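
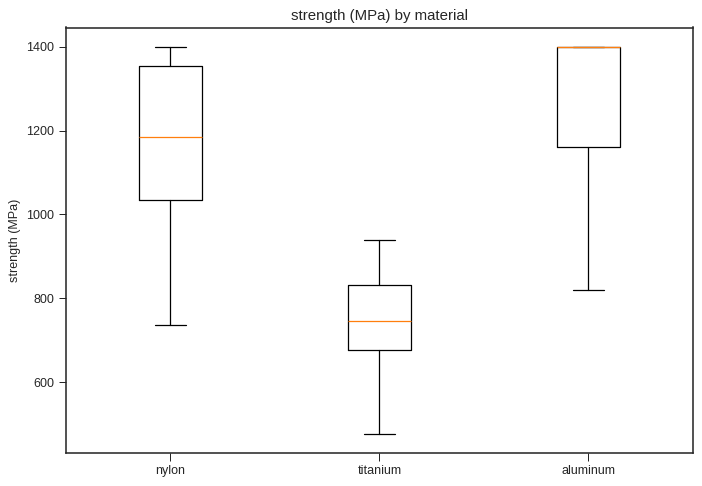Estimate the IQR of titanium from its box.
Q3 ≈ 850, Q1 ≈ 700; IQR ≈ 150.

≈ 150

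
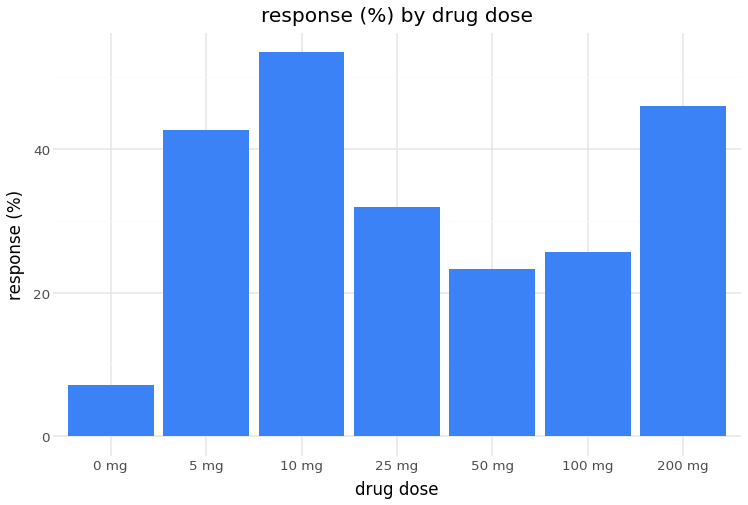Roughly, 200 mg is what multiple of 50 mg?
200 mg ≈ 45, 50 mg ≈ 25; 45/25 ≈ 1.8.

≈ 1.8×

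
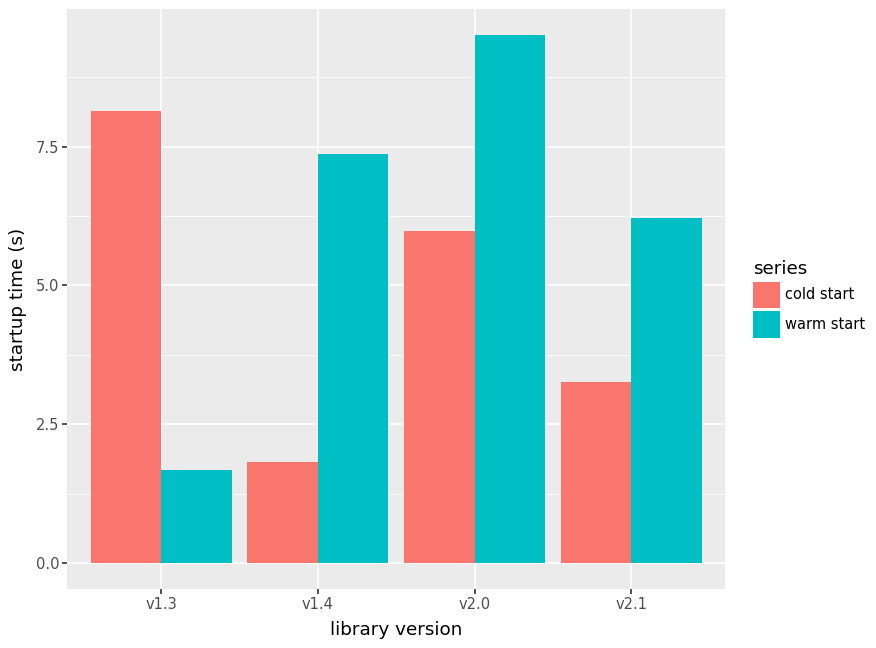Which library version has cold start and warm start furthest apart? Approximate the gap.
v1.3: cold start ≈ 8, warm start ≈ 2 → gap ≈ 6. Next-largest (v1.4) is only ≈ 5.

v1.3, ≈ 6 s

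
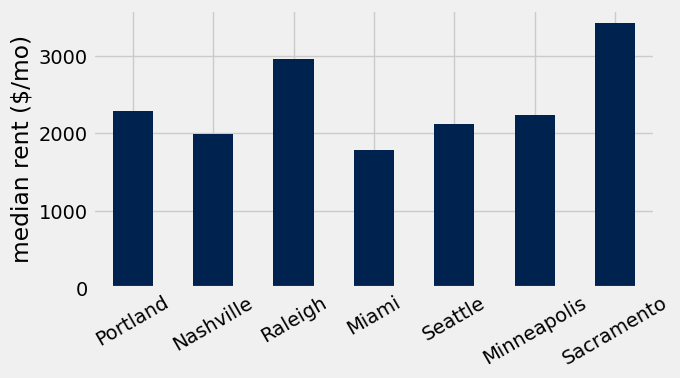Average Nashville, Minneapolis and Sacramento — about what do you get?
(2000 + 2000 + 3500) / 3 ≈ 2500.

≈ 2500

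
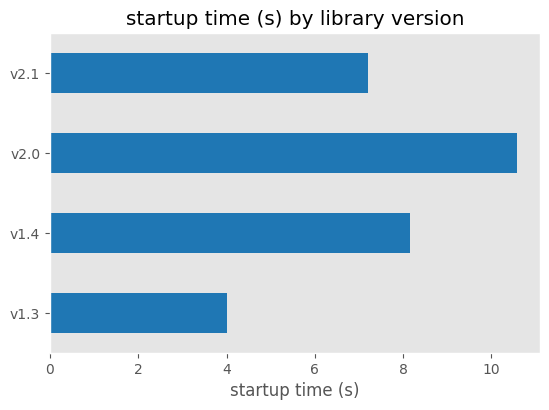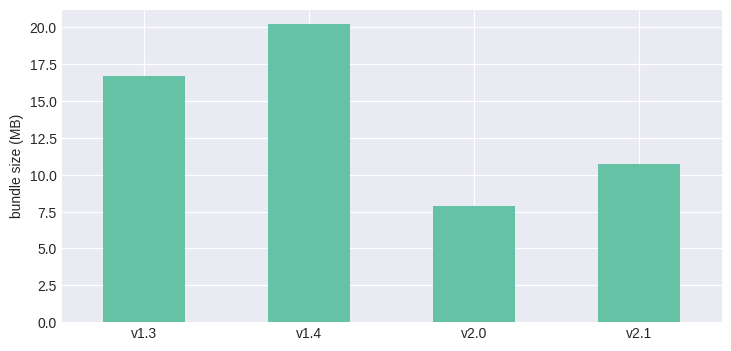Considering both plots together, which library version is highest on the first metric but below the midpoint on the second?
v2.0

Chart 2 median bundle size (MB) ≈ 14; below-median library versions: v2.0, v2.1. Among those, v2.0 has the highest startup time (s) (≈ 11).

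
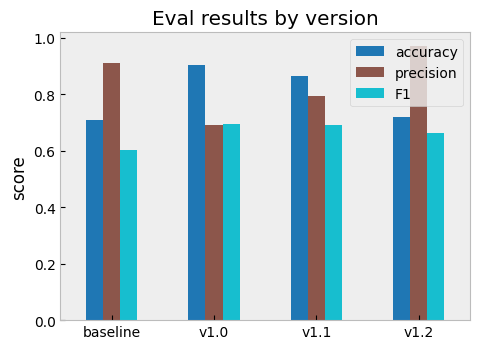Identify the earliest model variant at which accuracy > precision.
v1.0

baseline: accuracy ≈ 0.7 vs precision ≈ 0.9 (not yet); v1.0: accuracy ≈ 0.9 vs precision ≈ 0.7 (first crossover).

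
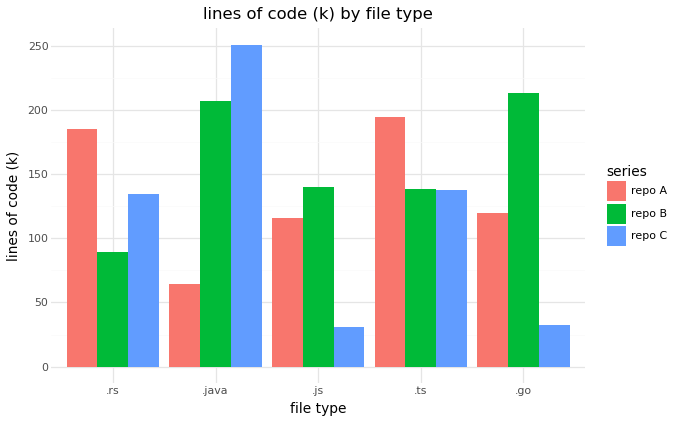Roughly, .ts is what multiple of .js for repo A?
.ts ≈ 200, .js ≈ 125; 200/125 ≈ 1.6.

≈ 1.6×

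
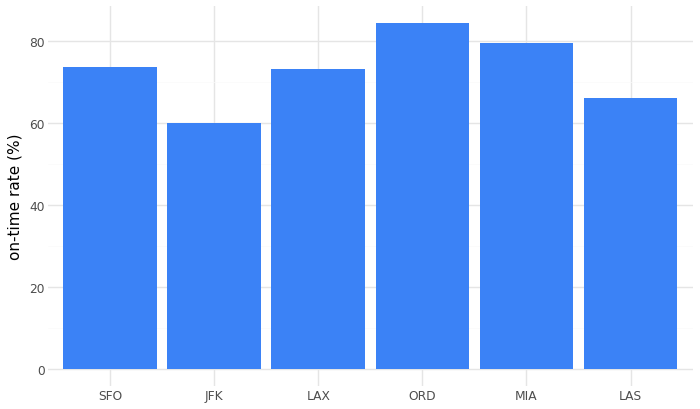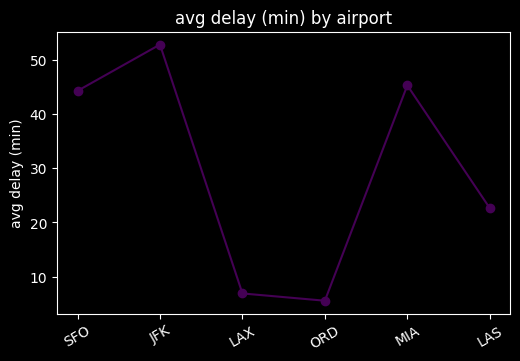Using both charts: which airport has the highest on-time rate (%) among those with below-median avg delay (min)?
Chart 2 median avg delay (min) ≈ 35; below-median airports: LAX, ORD, LAS. Among those, ORD has the highest on-time rate (%) (≈ 80).

ORD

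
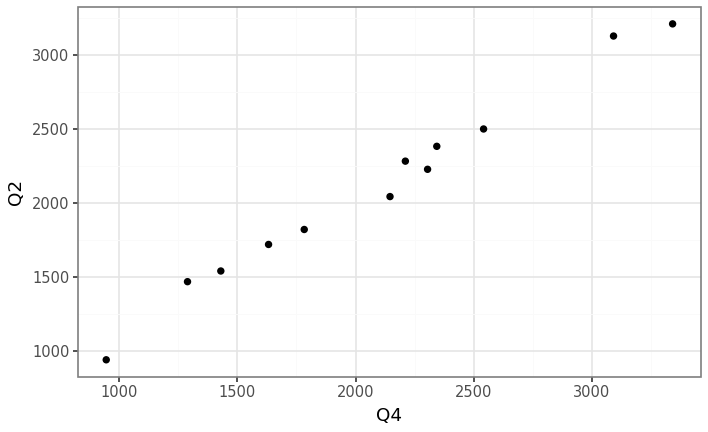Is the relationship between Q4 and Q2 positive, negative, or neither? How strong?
Points are positively correlated; strong (|r| ≈ 1.0).

positive, strong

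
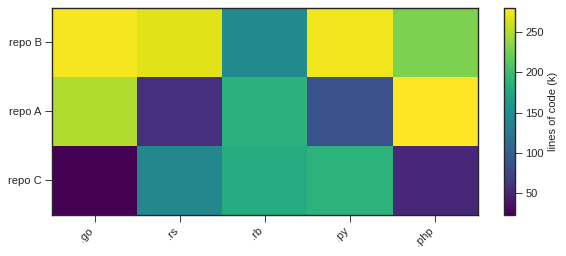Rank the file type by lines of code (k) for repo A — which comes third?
.rb

Top 4 for repo A: .php ≈ 275, .go ≈ 250, .rb ≈ 200, .py ≈ 75.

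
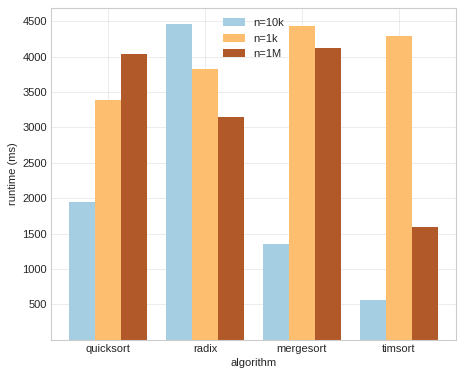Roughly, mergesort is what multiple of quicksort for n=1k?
≈ 1.29×

mergesort ≈ 4500, quicksort ≈ 3500; 4500/3500 ≈ 1.29.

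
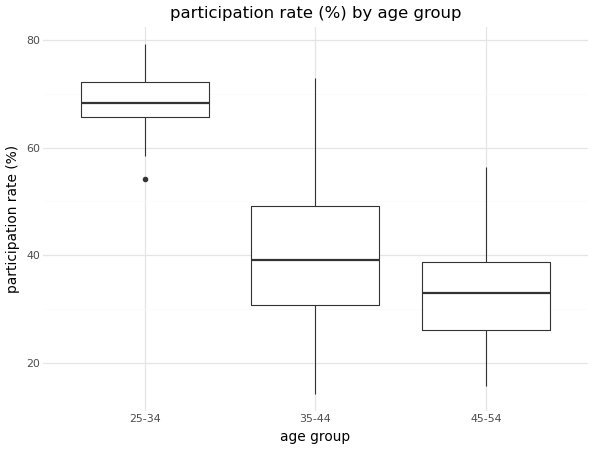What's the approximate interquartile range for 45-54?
≈ 15

Q3 ≈ 40, Q1 ≈ 25; IQR ≈ 15.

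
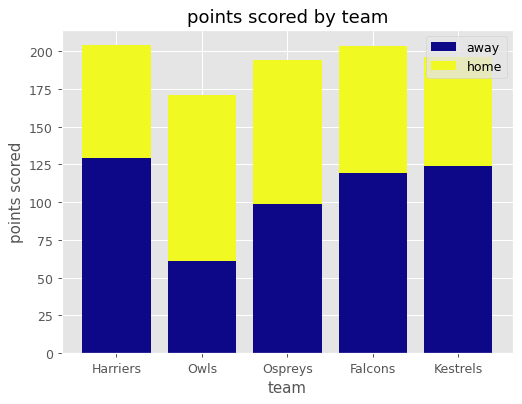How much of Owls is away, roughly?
away top ≈ 60, bottom ≈ 0; segment ≈ 60.

≈ 60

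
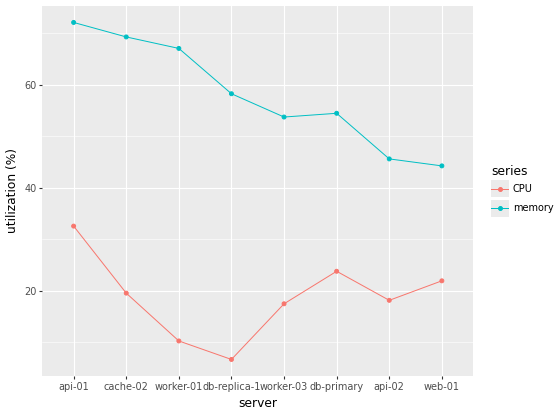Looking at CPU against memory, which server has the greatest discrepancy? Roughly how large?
worker-01, ≈ 60 %

worker-01: CPU ≈ 10, memory ≈ 70 → gap ≈ 60. Next-largest (db-replica-1) is only ≈ 50.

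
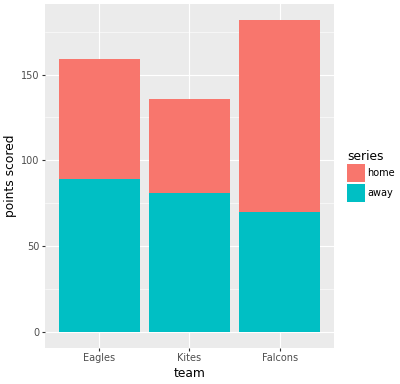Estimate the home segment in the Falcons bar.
home top ≈ 180, bottom ≈ 80; segment ≈ 100.

≈ 100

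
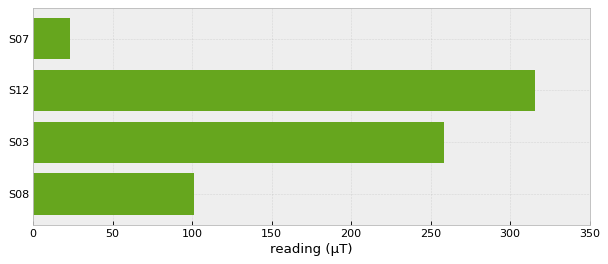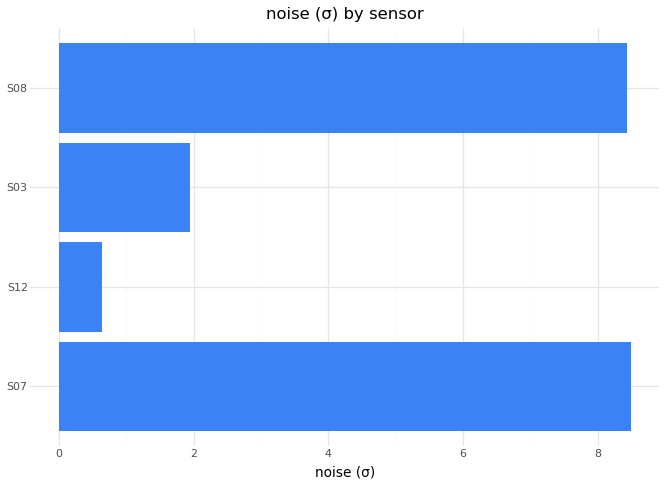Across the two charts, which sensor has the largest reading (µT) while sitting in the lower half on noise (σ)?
Chart 2 median noise (σ) ≈ 5; below-median sensors: S12, S03. Among those, S12 has the highest reading (µT) (≈ 300).

S12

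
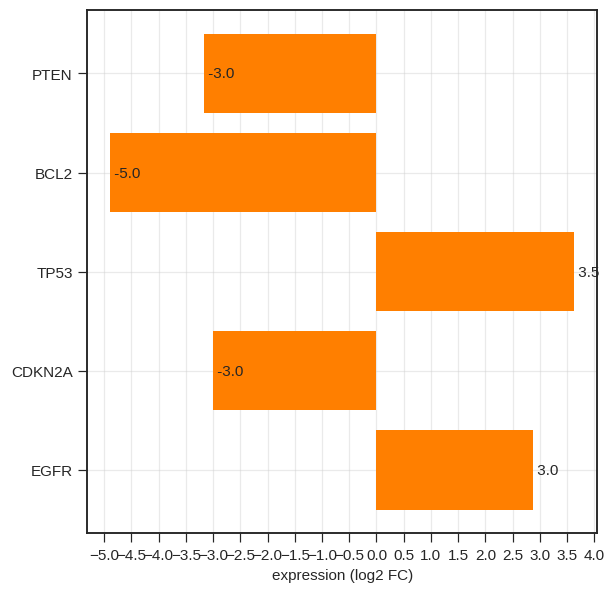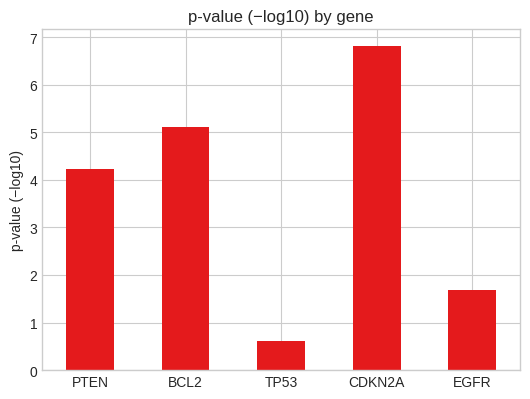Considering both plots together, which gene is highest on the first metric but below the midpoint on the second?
Chart 2 median p-value (−log10) ≈ 4; below-median genes: TP53, EGFR. Among those, TP53 has the highest expression (log2 FC) (≈ 3.5).

TP53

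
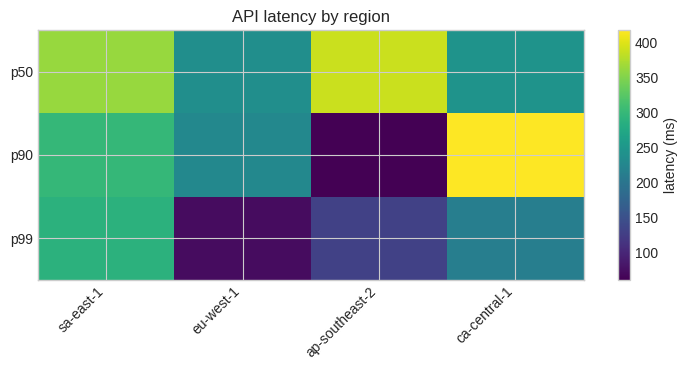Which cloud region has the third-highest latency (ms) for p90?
eu-west-1

Top 4 for p90: ca-central-1 ≈ 400, sa-east-1 ≈ 300, eu-west-1 ≈ 250, ap-southeast-2 ≈ 50.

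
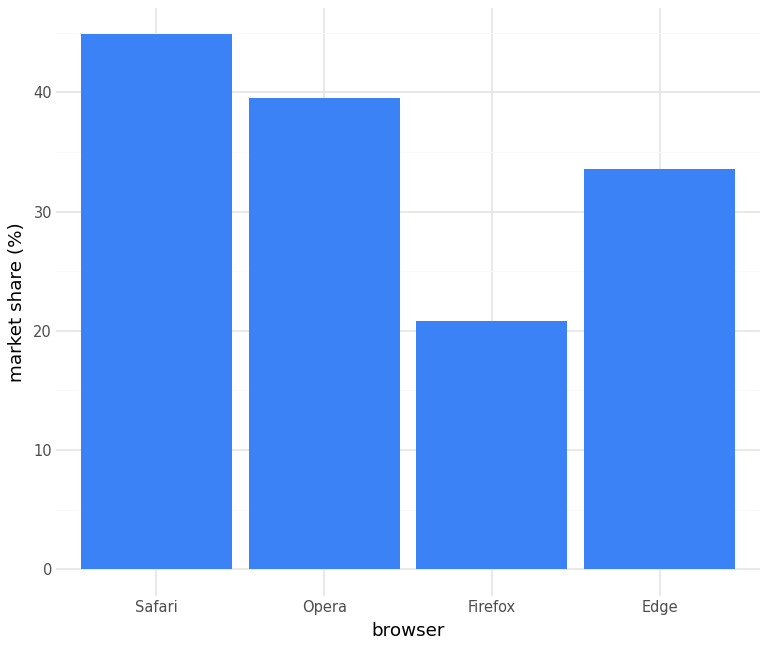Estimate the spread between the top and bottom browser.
≈ 25

Max Safari ≈ 45, min Firefox ≈ 20; range ≈ 25.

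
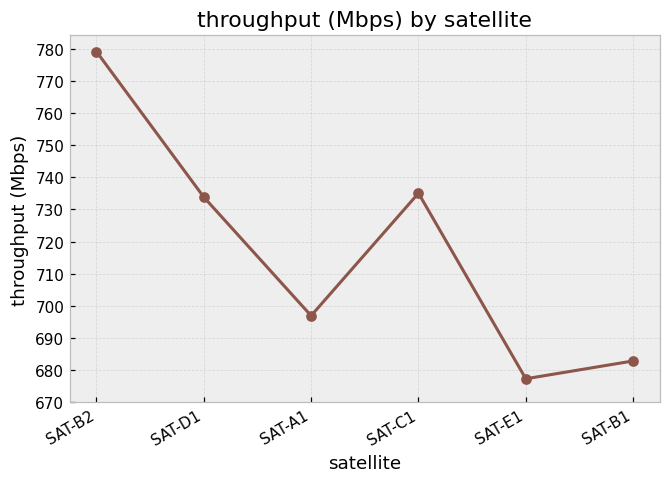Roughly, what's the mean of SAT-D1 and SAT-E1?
≈ 705

(730 + 680) / 2 ≈ 705.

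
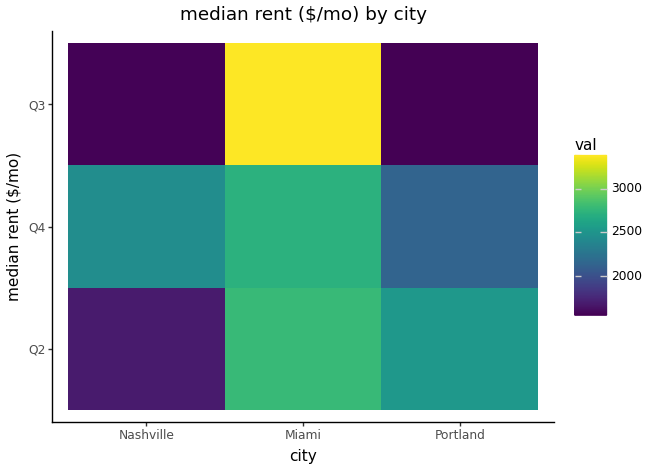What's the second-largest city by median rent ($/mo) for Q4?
Nashville

Top 3 for Q4: Miami ≈ 2800, Nashville ≈ 2400, Portland ≈ 2200.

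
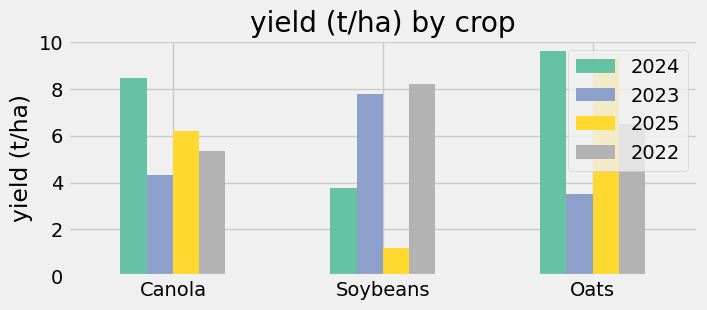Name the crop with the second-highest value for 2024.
Canola

Top 3 for 2024: Oats ≈ 10, Canola ≈ 8, Soybeans ≈ 4.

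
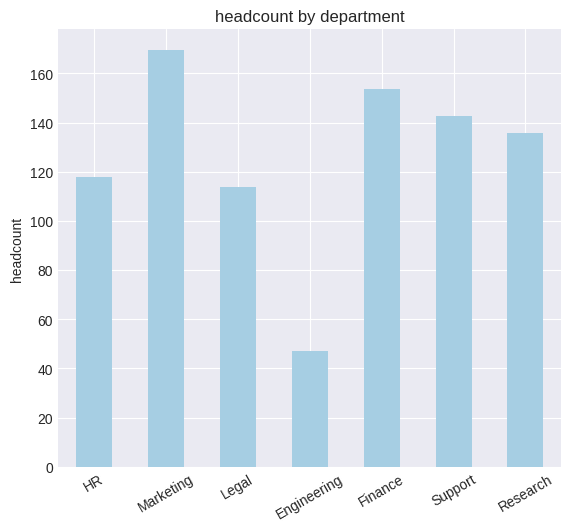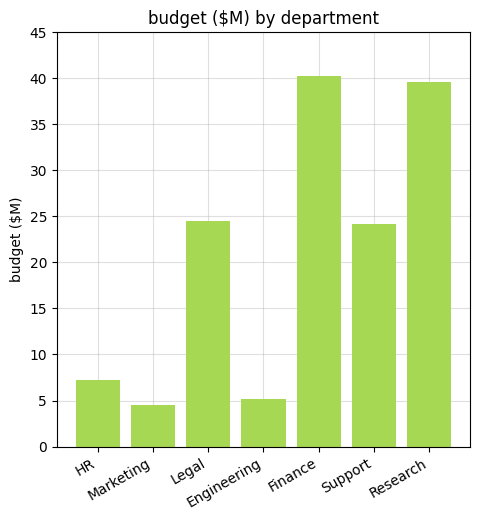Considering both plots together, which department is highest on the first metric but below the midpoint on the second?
Chart 2 median budget ($M) ≈ 25; below-median departments: HR, Marketing, Engineering. Among those, Marketing has the highest headcount (≈ 160).

Marketing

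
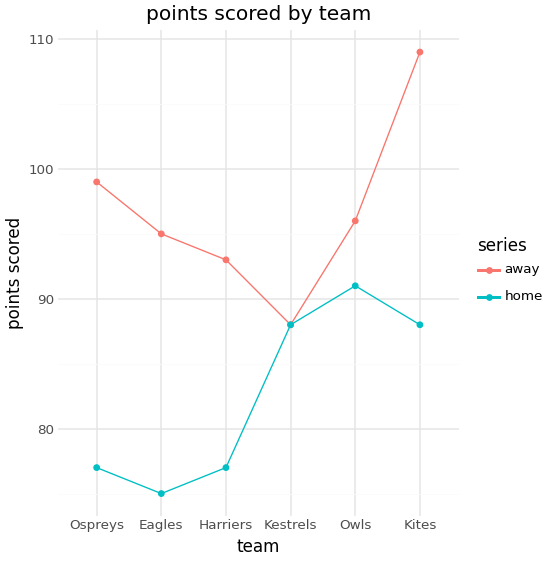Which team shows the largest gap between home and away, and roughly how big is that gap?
Ospreys, ≈ 25

Ospreys: home ≈ 75, away ≈ 100 → gap ≈ 25. Next-largest (Kites) is only ≈ 20.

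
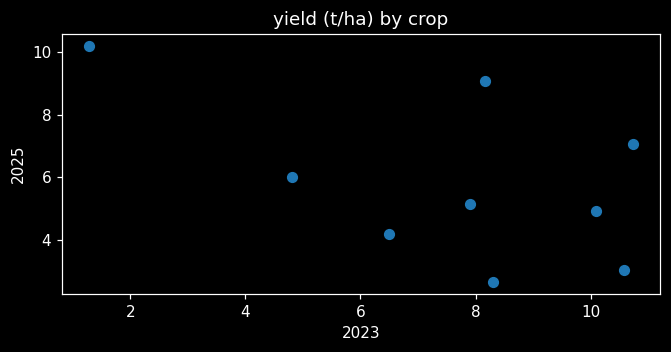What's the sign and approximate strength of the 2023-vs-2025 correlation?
negative, moderate

Points are negatively correlated; moderate (|r| ≈ 0.5).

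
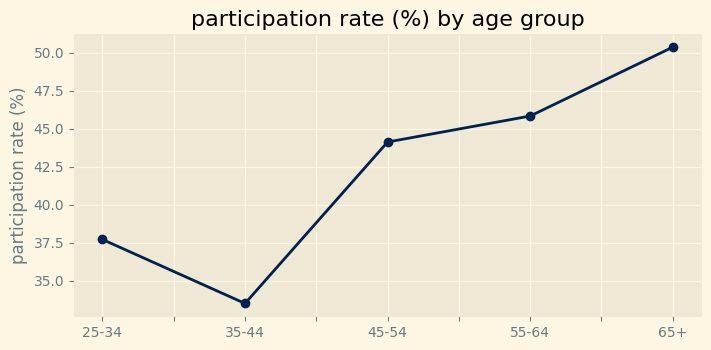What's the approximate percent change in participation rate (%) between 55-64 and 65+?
≈ +8.7%

55-64 ≈ 46, 65+ ≈ 50; (50 − 46) / 46 ≈ +8.7%.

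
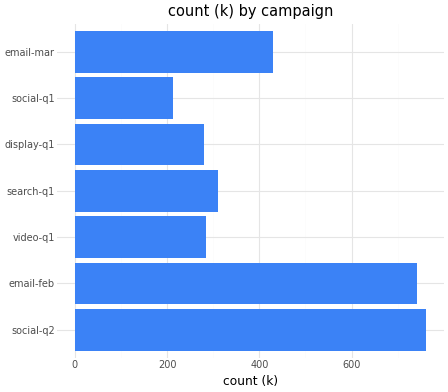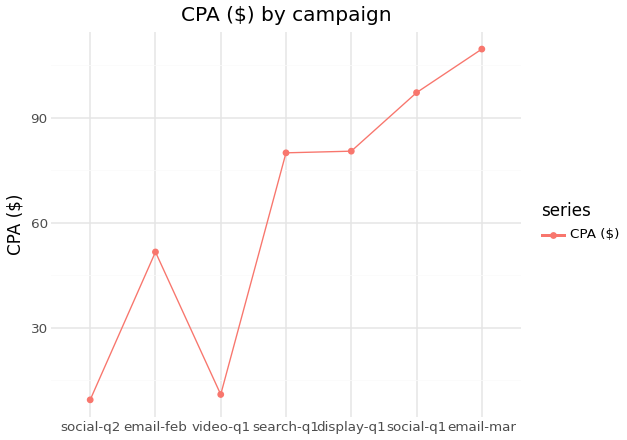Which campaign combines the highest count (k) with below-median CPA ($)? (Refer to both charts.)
Chart 2 median CPA ($) ≈ 80; below-median campaigns: social-q2, email-feb, video-q1. Among those, social-q2 has the highest count (k) (≈ 800).

social-q2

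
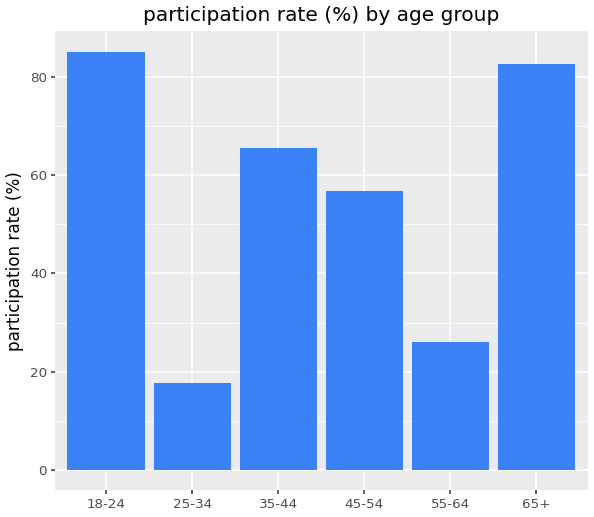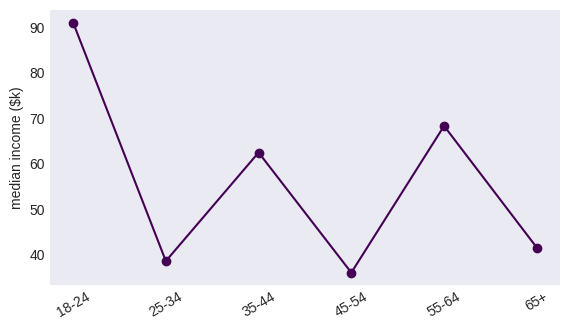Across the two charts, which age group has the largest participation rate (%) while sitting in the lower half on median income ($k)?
65+

Chart 2 median median income ($k) ≈ 50; below-median age groups: 25-34, 45-54, 65+. Among those, 65+ has the highest participation rate (%) (≈ 80).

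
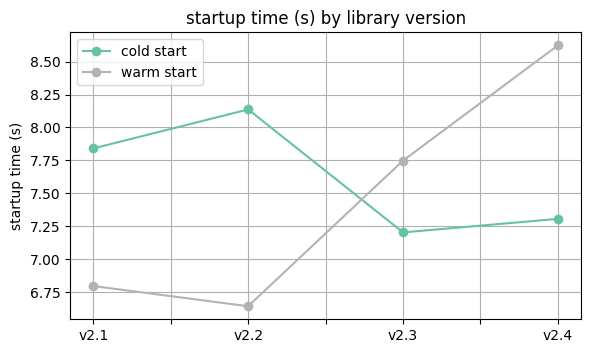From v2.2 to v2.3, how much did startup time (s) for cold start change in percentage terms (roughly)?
≈ -12.2%

v2.2 ≈ 8.2, v2.3 ≈ 7.2; (7.2 − 8.2) / 8.2 ≈ -12.2%.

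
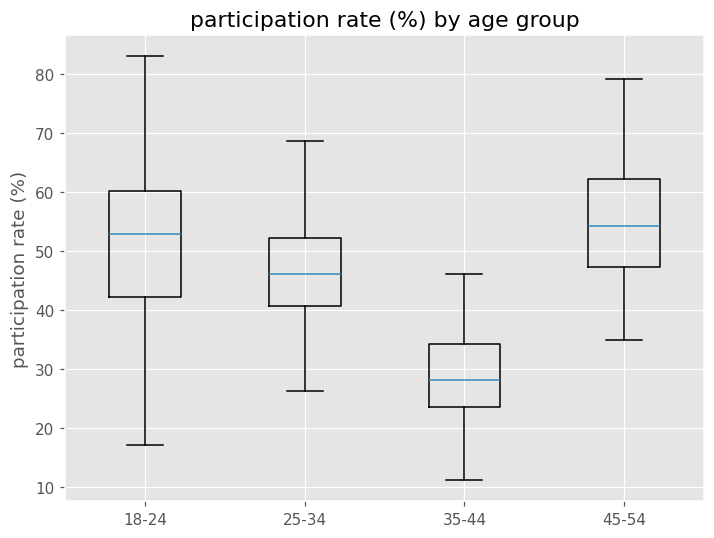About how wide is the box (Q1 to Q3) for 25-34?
Q3 ≈ 50, Q1 ≈ 40; IQR ≈ 10.

≈ 10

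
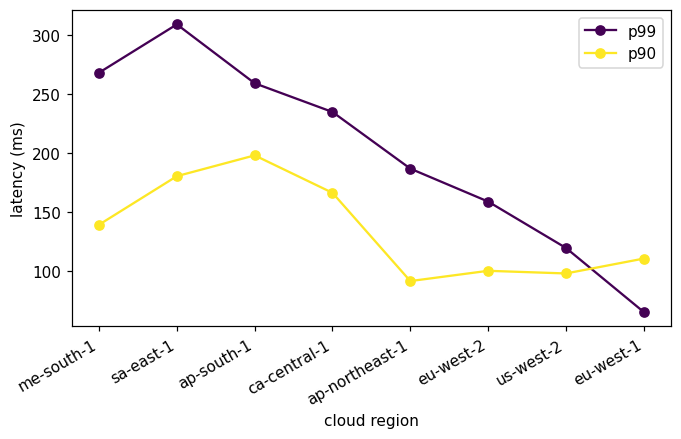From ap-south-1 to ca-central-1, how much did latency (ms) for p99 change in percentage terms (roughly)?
≈ -10%

ap-south-1 ≈ 250, ca-central-1 ≈ 225; (225 − 250) / 250 ≈ -10%.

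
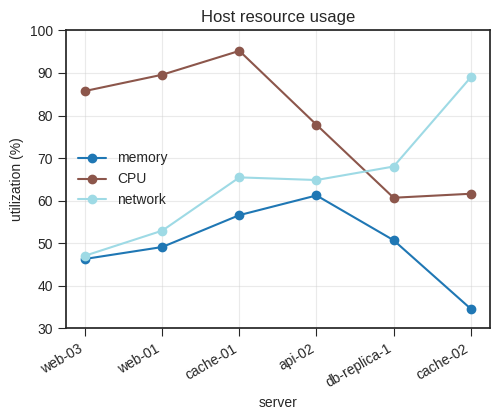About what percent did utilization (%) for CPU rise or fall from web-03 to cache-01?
≈ +11.1%

web-03 ≈ 90, cache-01 ≈ 100; (100 − 90) / 90 ≈ +11.1%.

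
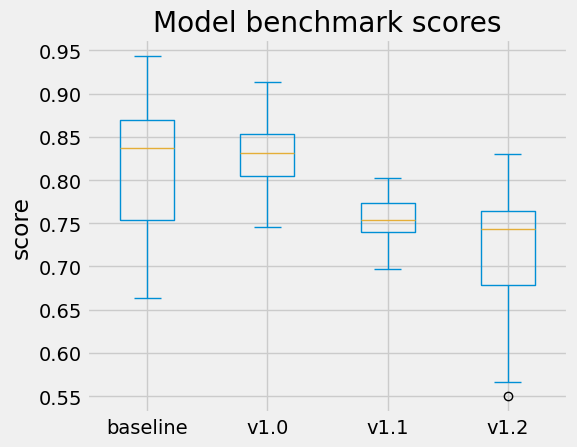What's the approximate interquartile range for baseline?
Q3 ≈ 0.86, Q1 ≈ 0.76; IQR ≈ 0.10.

≈ 0.10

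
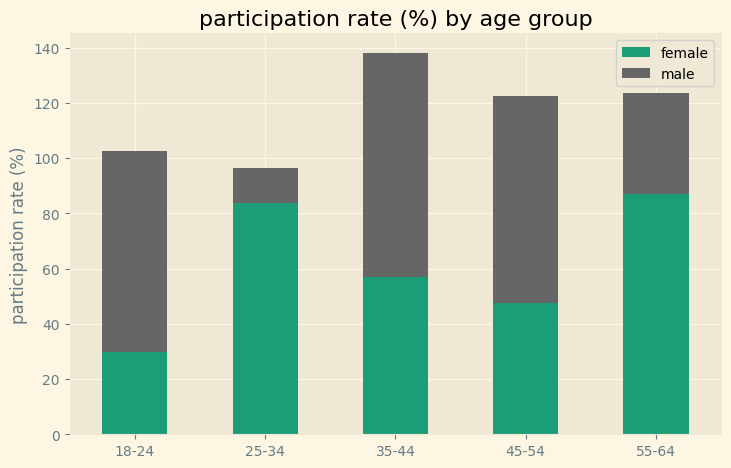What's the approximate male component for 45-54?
male top ≈ 120, bottom ≈ 40; segment ≈ 80.

≈ 80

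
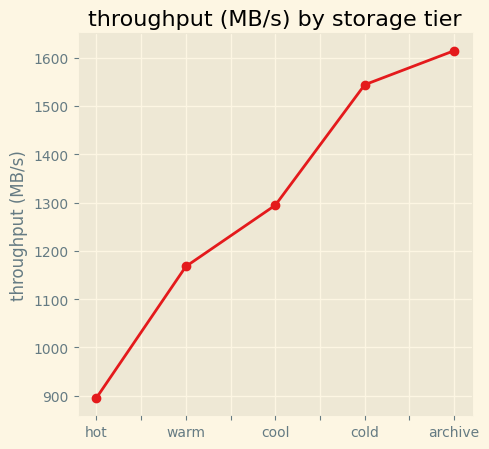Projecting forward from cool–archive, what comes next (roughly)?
Last three: 1300, 1500, 1600 → slope ≈ 150/step → next ≈ 1750.

≈ 1750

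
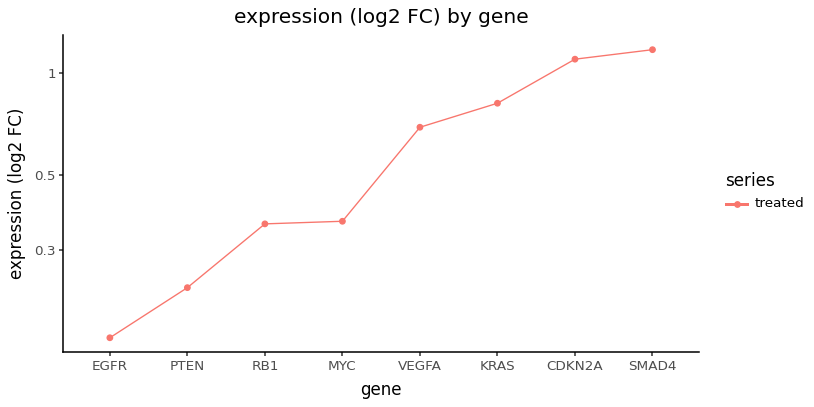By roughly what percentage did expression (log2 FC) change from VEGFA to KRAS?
≈ +14.3%

VEGFA ≈ 0.7, KRAS ≈ 0.8; (0.8 − 0.7) / 0.7 ≈ +14.3%.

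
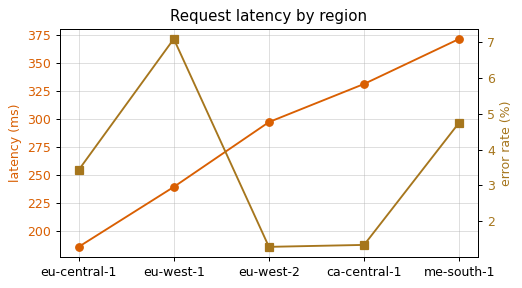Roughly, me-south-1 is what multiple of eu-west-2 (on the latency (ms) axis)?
me-south-1 ≈ 380, eu-west-2 ≈ 300; 380/300 ≈ 1.27.

≈ 1.27×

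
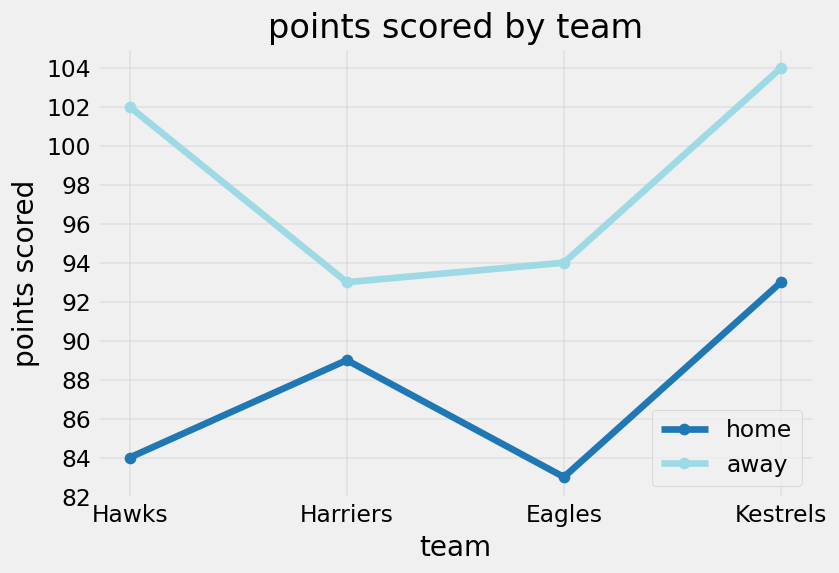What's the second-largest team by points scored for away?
Hawks

Top 3 for away: Kestrels ≈ 104, Hawks ≈ 102, Eagles ≈ 94.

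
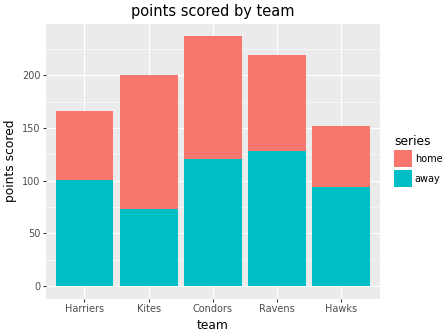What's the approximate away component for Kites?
away top ≈ 80, bottom ≈ 0; segment ≈ 80.

≈ 80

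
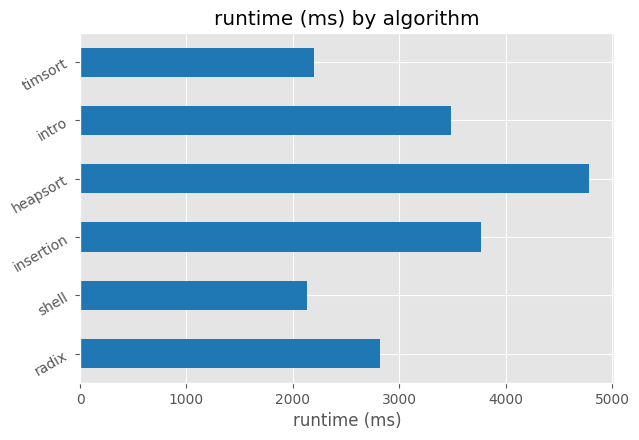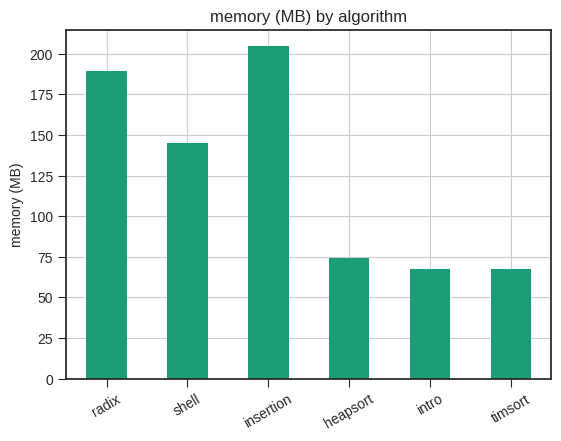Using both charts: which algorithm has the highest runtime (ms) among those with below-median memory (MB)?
Chart 2 median memory (MB) ≈ 100; below-median algorithms: heapsort, intro, timsort. Among those, heapsort has the highest runtime (ms) (≈ 5000).

heapsort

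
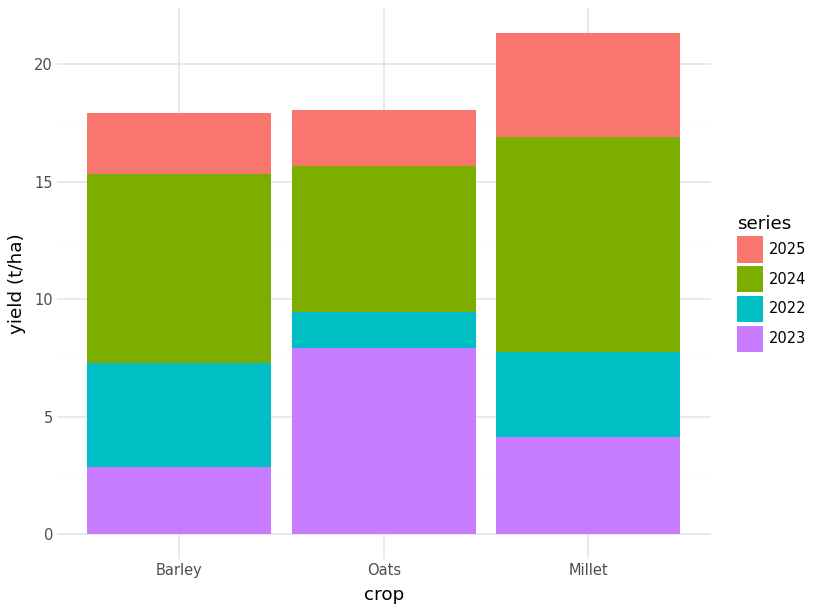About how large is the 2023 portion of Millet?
≈ 4

2023 top ≈ 4, bottom ≈ 0; segment ≈ 4.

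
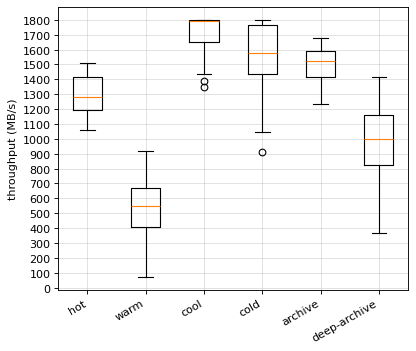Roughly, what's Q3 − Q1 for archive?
≈ 200

Q3 ≈ 1600, Q1 ≈ 1400; IQR ≈ 200.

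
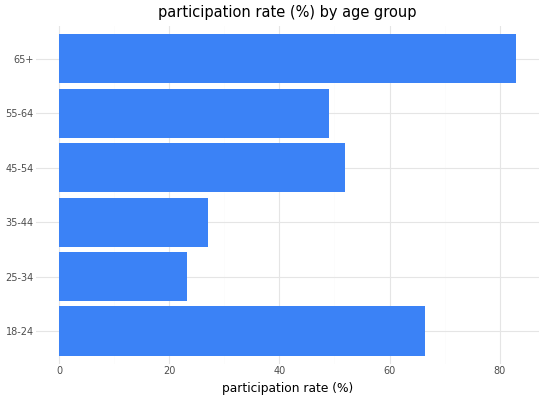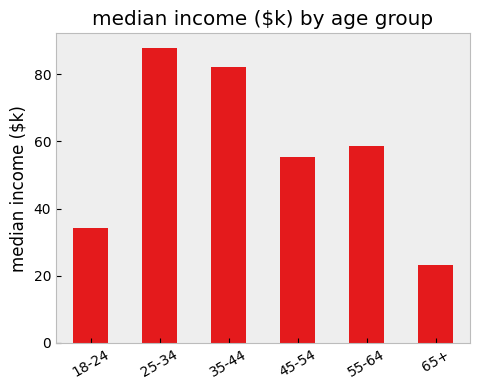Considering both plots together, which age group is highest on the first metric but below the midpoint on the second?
65+

Chart 2 median median income ($k) ≈ 60; below-median age groups: 18-24, 45-54, 65+. Among those, 65+ has the highest participation rate (%) (≈ 80).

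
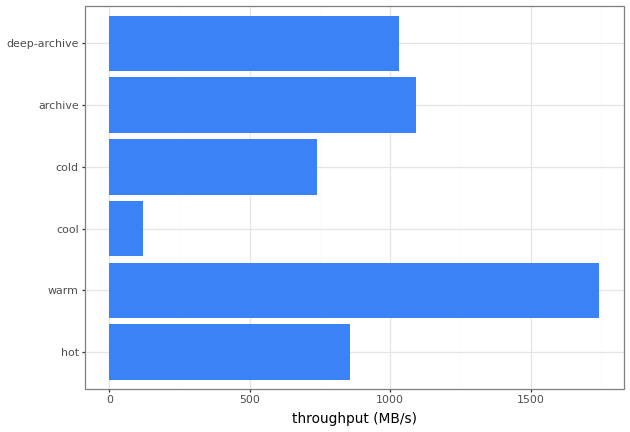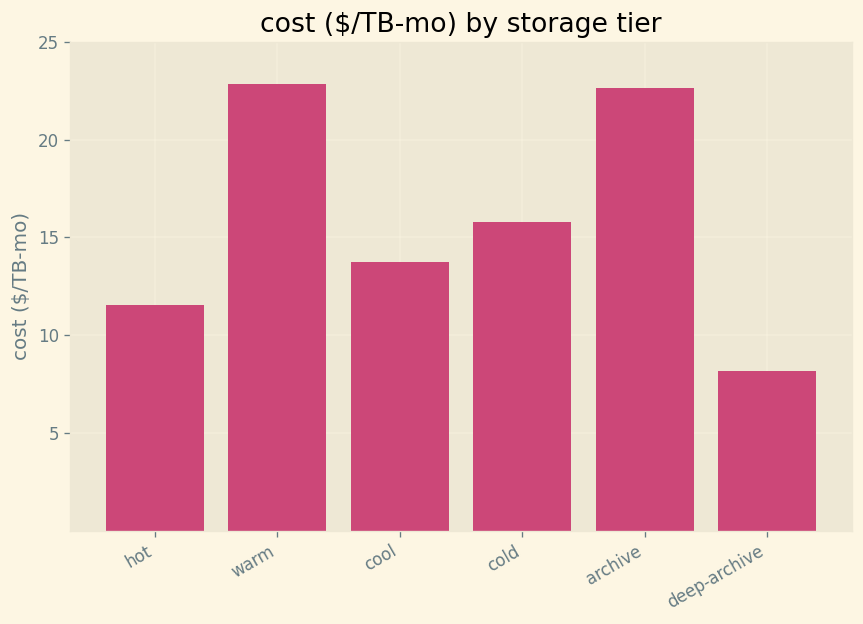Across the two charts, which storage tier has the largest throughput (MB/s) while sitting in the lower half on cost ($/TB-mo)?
deep-archive

Chart 2 median cost ($/TB-mo) ≈ 15; below-median storage tiers: hot, cool, deep-archive. Among those, deep-archive has the highest throughput (MB/s) (≈ 1000).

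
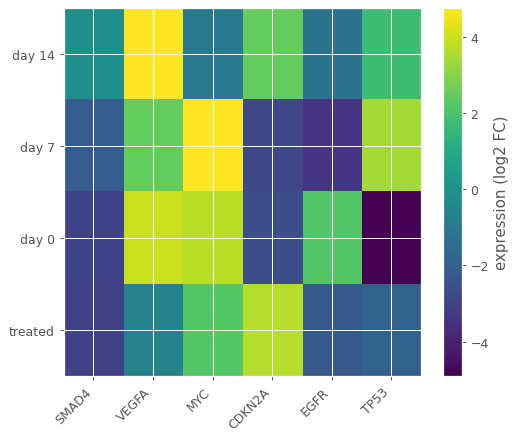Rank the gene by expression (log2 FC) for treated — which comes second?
Top 3 for treated: CDKN2A ≈ 4, MYC ≈ 2, VEGFA ≈ -1.

MYC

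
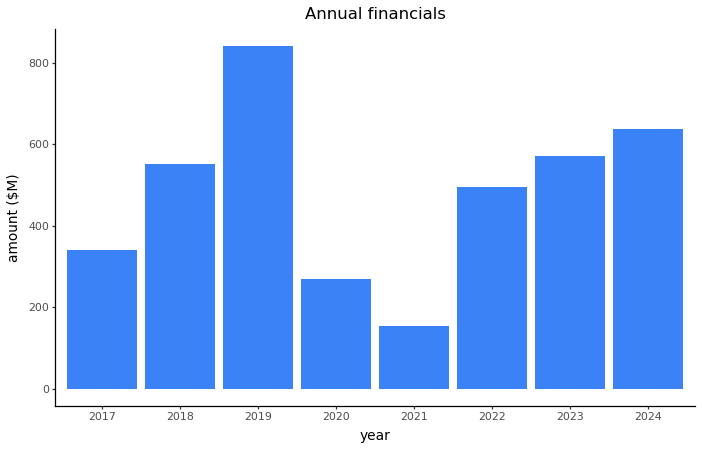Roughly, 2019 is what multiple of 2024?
≈ 1.33×

2019 ≈ 800, 2024 ≈ 600; 800/600 ≈ 1.33.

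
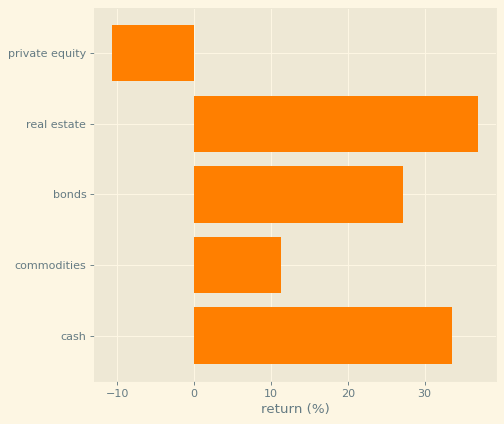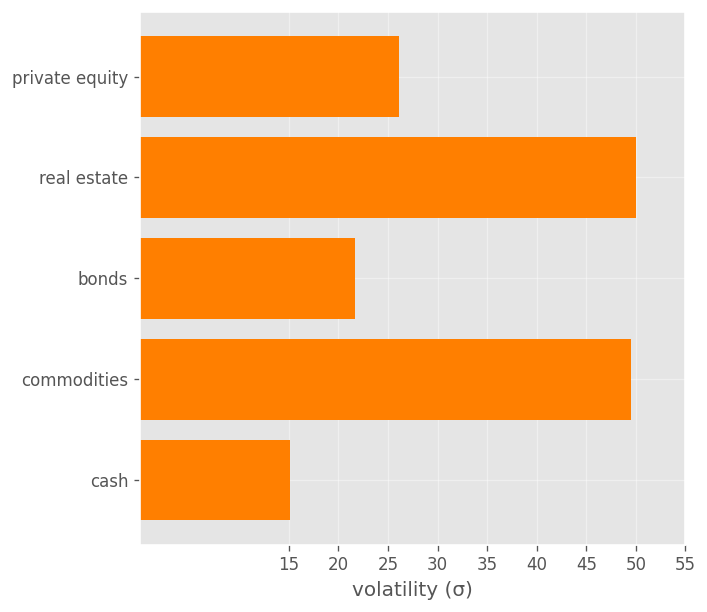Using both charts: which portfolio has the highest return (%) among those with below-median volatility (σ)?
Chart 2 median volatility (σ) ≈ 25; below-median portfolios: bonds, cash. Among those, cash has the highest return (%) (≈ 35).

cash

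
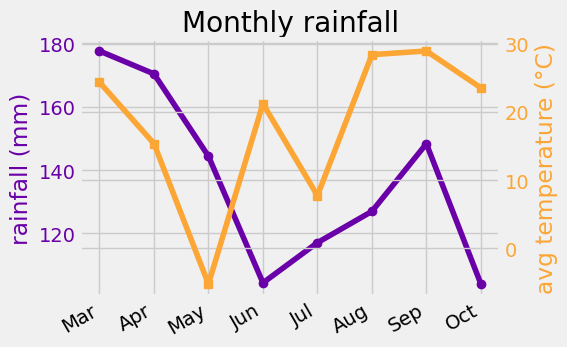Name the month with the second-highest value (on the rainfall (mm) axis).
Top 3 (on the rainfall (mm) axis): Mar ≈ 180, Apr ≈ 170, Sep ≈ 150.

Apr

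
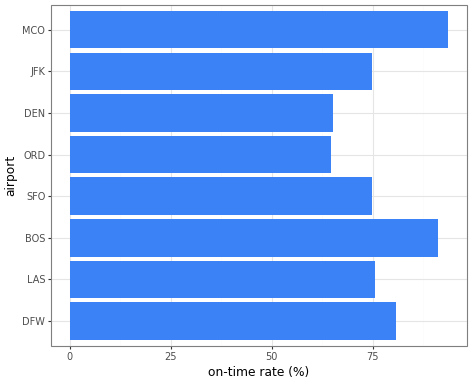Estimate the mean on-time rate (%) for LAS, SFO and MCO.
≈ 80

(80 + 70 + 90) / 3 ≈ 80.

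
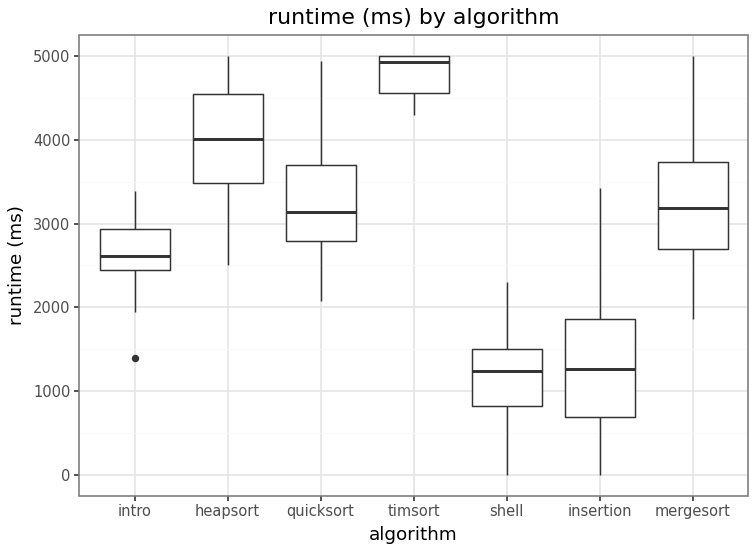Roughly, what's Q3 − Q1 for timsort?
≈ 500

Q3 ≈ 5000, Q1 ≈ 4500; IQR ≈ 500.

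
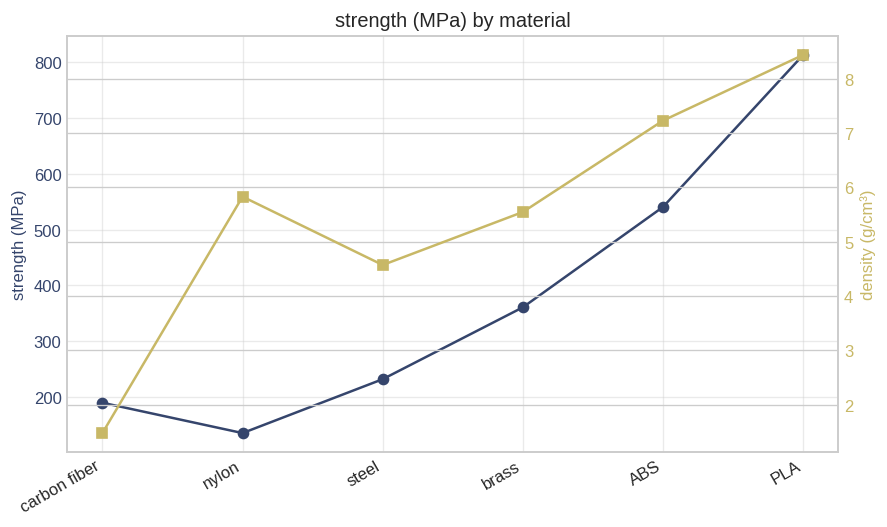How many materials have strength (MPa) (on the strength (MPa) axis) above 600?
1

Above 600: PLA.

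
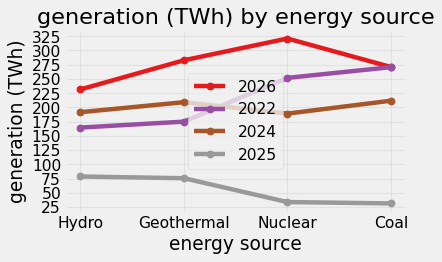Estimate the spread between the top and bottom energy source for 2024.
Max Coal ≈ 200, min Nuclear ≈ 200; range ≈ 0.

≈ 0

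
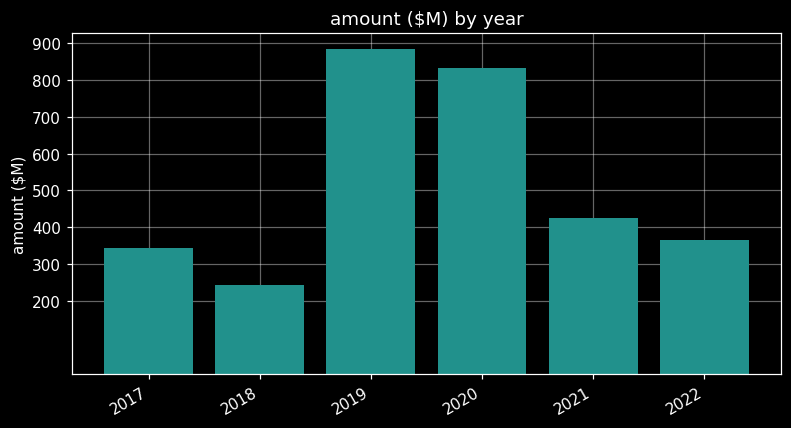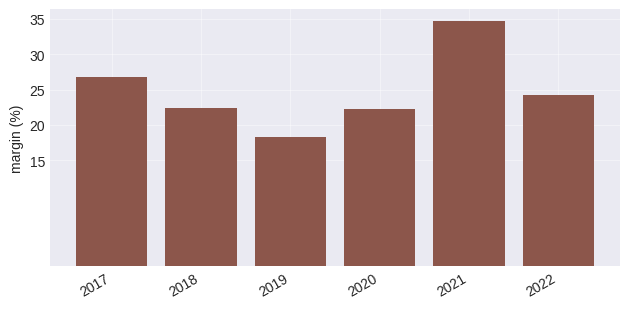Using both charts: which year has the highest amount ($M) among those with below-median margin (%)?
Chart 2 median margin (%) ≈ 25; below-median years: 2018, 2019, 2020. Among those, 2019 has the highest amount ($M) (≈ 900).

2019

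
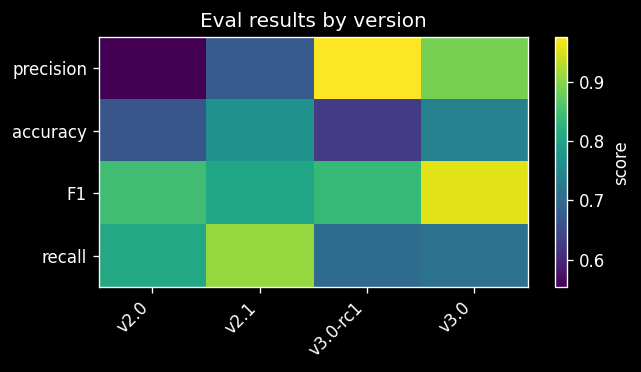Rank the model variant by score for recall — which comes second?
Top 3 for recall: v2.1 ≈ 0.90, v2.0 ≈ 0.80, v3.0 ≈ 0.70.

v2.0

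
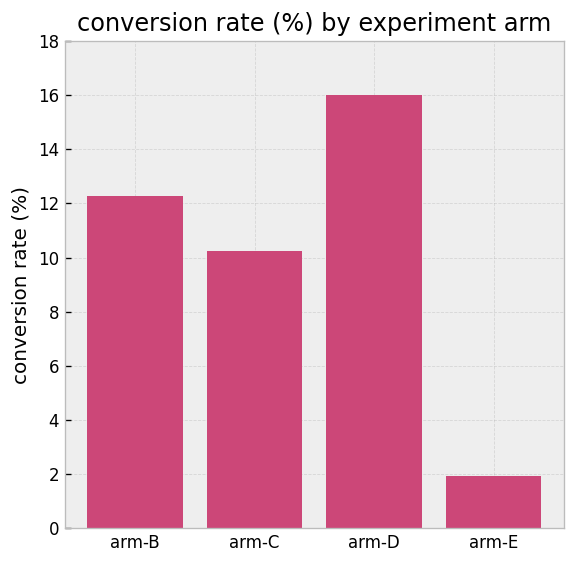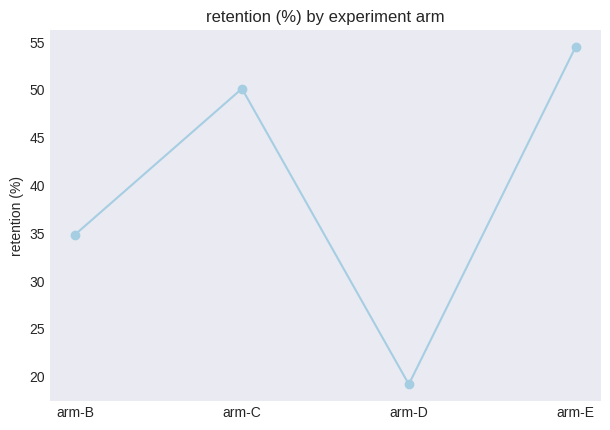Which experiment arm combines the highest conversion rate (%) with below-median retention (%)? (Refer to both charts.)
Chart 2 median retention (%) ≈ 40; below-median experiment arms: arm-B, arm-D. Among those, arm-D has the highest conversion rate (%) (≈ 16).

arm-D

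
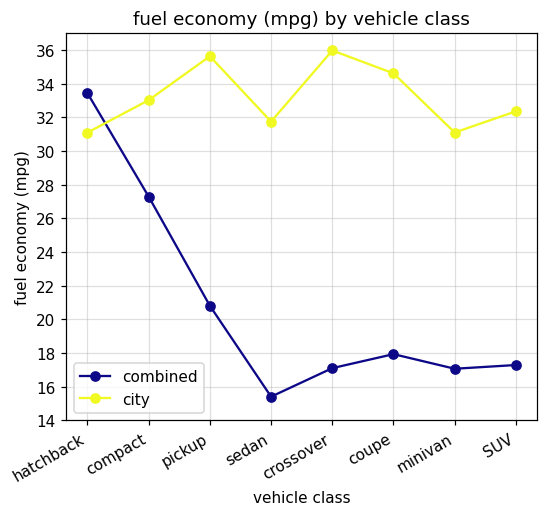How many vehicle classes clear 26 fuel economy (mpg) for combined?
2

Above 26: hatchback, compact.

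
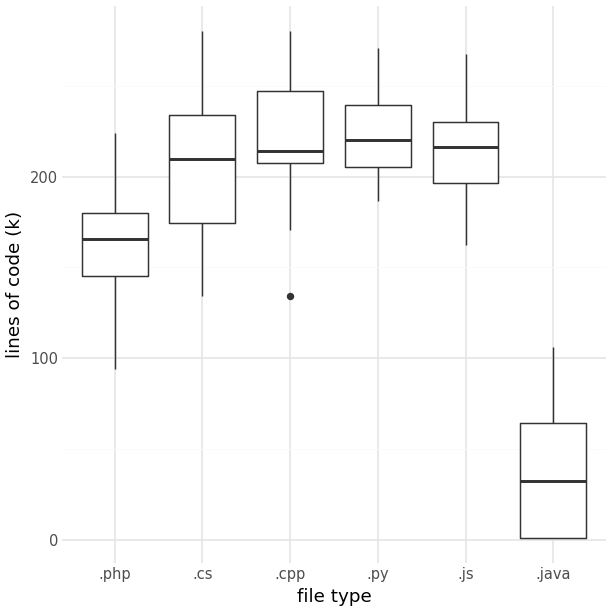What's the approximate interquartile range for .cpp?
≈ 40

Q3 ≈ 240, Q1 ≈ 200; IQR ≈ 40.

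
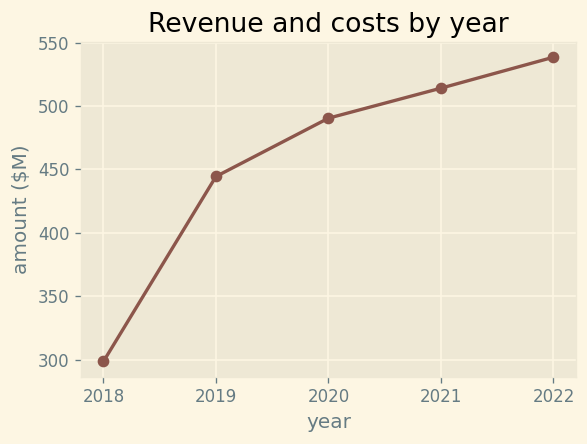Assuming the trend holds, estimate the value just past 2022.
Last three: 500, 520, 540 → slope ≈ 20/step → next ≈ 560.

≈ 560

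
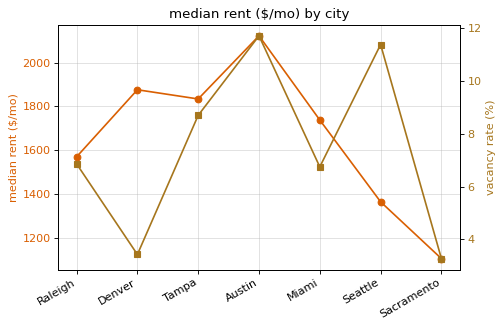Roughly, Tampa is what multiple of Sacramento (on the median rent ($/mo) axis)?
≈ 1.64×

Tampa ≈ 1800, Sacramento ≈ 1100; 1800/1100 ≈ 1.64.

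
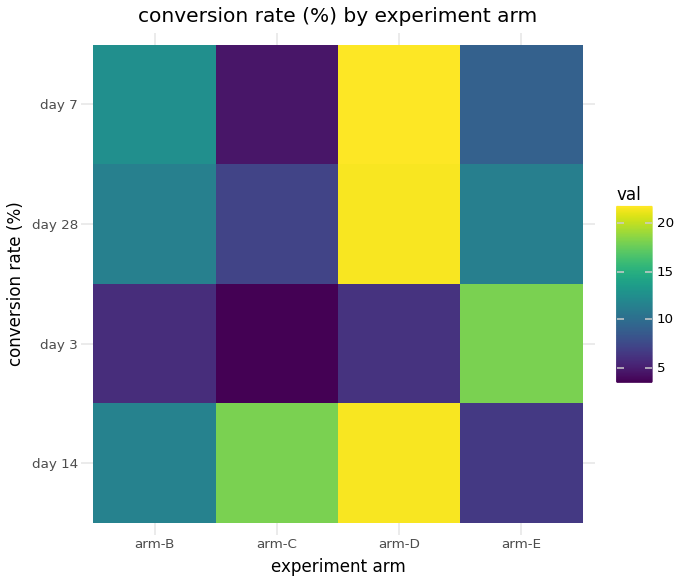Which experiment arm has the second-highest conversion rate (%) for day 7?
arm-B

Top 3 for day 7: arm-D ≈ 22, arm-B ≈ 12, arm-E ≈ 10.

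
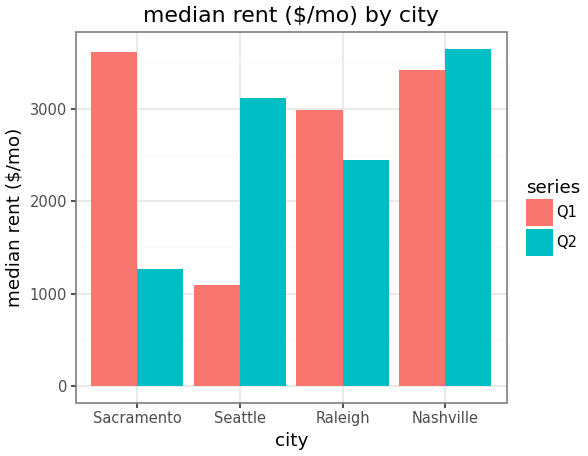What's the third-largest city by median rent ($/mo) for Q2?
Raleigh

Top 4 for Q2: Nashville ≈ 3500, Seattle ≈ 3000, Raleigh ≈ 2500, Sacramento ≈ 1500.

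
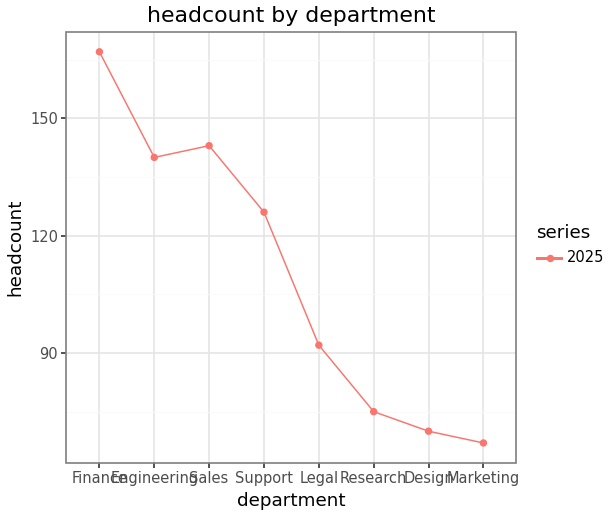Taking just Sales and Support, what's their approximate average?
(140 + 130) / 2 ≈ 135.

≈ 135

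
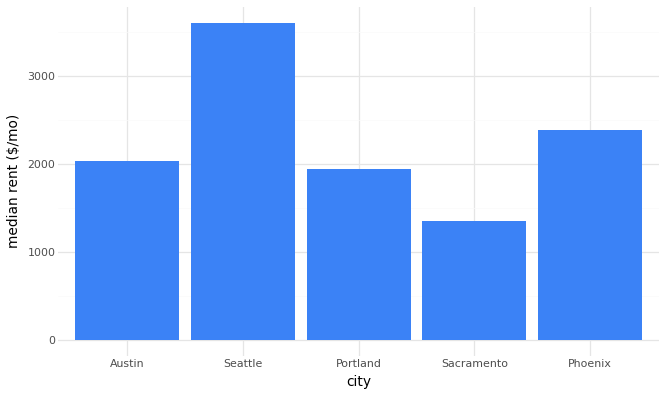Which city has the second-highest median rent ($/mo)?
Phoenix

Top 3: Seattle ≈ 3500, Phoenix ≈ 2500, Austin ≈ 2000.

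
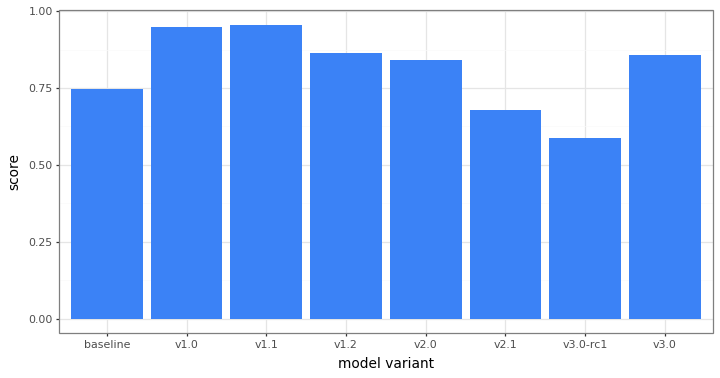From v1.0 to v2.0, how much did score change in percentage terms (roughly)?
v1.0 ≈ 0.9, v2.0 ≈ 0.8; (0.8 − 0.9) / 0.9 ≈ -11.1%.

≈ -11.1%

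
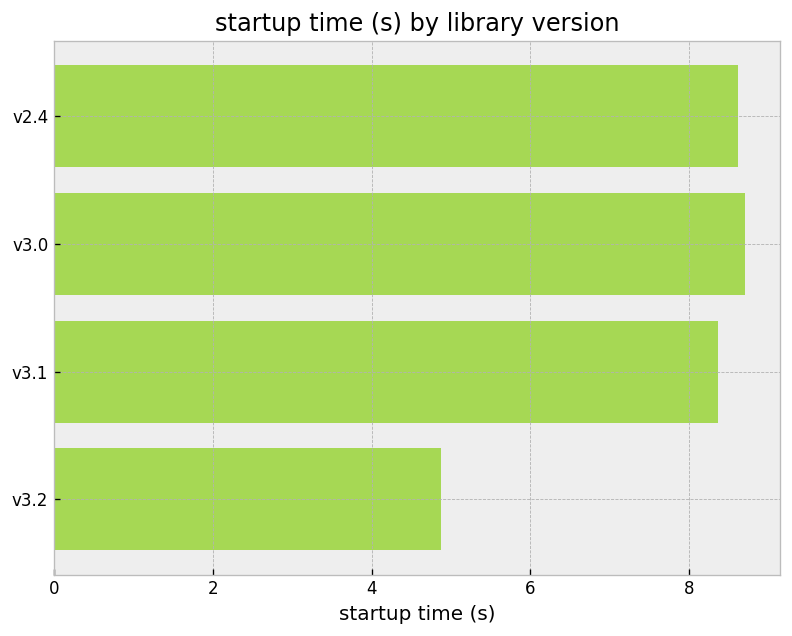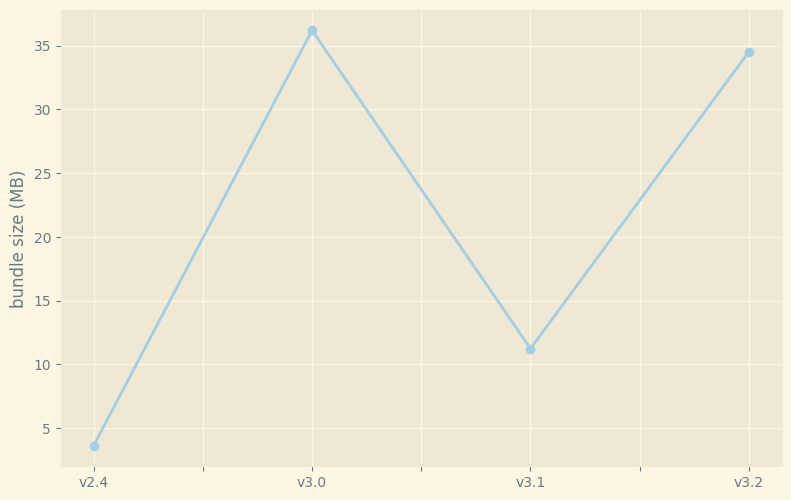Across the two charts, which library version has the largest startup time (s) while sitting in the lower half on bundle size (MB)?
v2.4

Chart 2 median bundle size (MB) ≈ 25; below-median library versions: v2.4, v3.1. Among those, v2.4 has the highest startup time (s) (≈ 9).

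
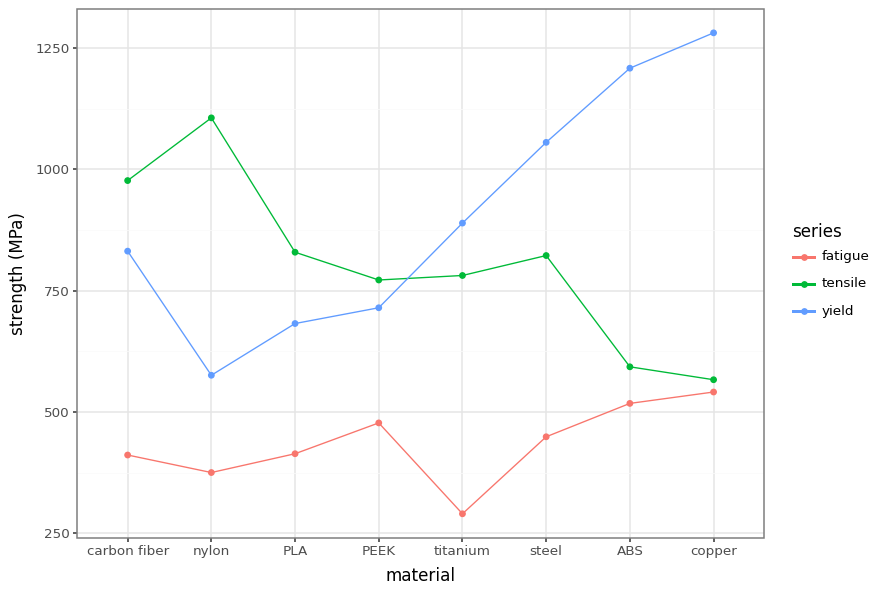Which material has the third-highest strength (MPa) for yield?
steel

Top 4 for yield: copper ≈ 1300, ABS ≈ 1200, steel ≈ 1100, titanium ≈ 900.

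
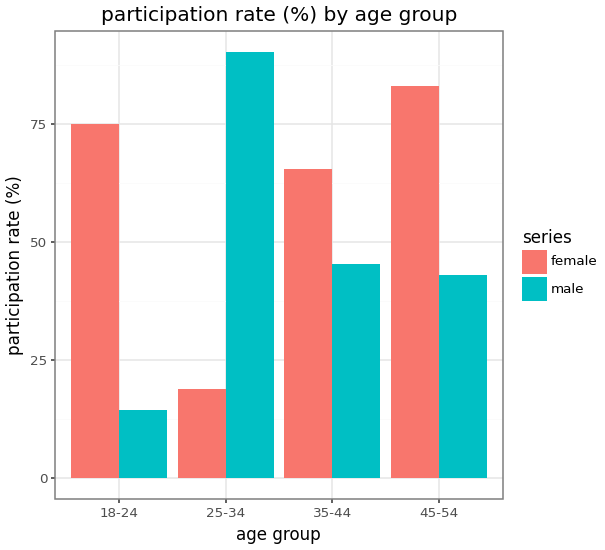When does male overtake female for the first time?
25-34

18-24: male ≈ 10 vs female ≈ 80 (not yet); 25-34: male ≈ 90 vs female ≈ 20 (first crossover).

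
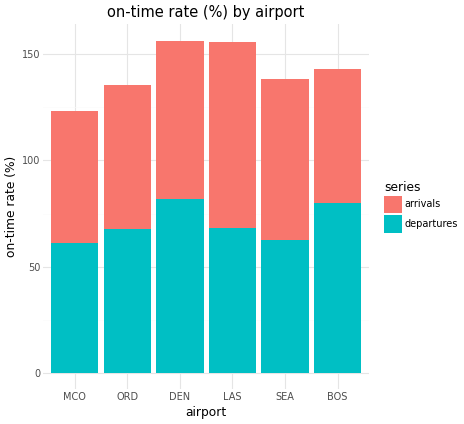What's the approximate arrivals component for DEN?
≈ 80

arrivals top ≈ 160, bottom ≈ 80; segment ≈ 80.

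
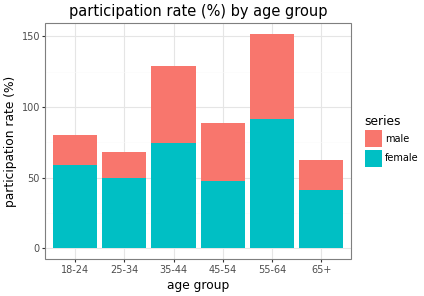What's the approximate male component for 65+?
≈ 20

male top ≈ 60, bottom ≈ 40; segment ≈ 20.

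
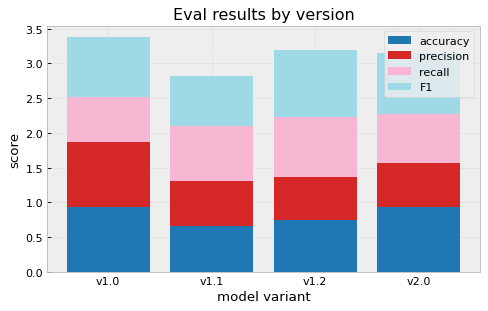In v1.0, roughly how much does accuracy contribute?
accuracy top ≈ 1.0, bottom ≈ 0.0; segment ≈ 1.0.

≈ 1.0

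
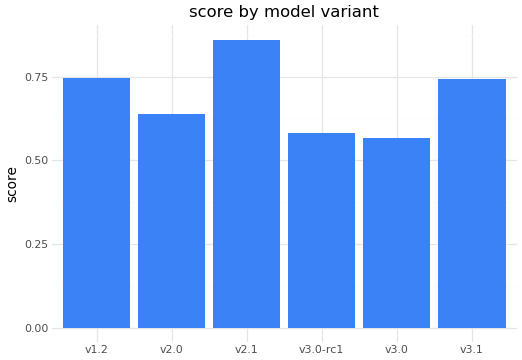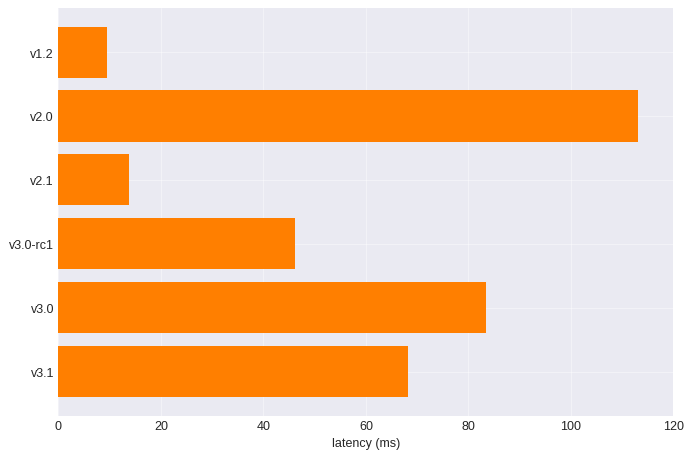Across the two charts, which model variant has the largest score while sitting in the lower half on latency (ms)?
Chart 2 median latency (ms) ≈ 60; below-median model variants: v1.2, v2.1, v3.0-rc1. Among those, v2.1 has the highest score (≈ 0.9).

v2.1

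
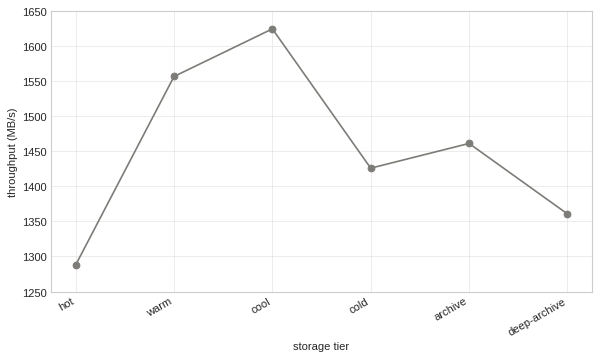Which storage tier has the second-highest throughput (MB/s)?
Top 3: cool ≈ 1600, warm ≈ 1550, archive ≈ 1450.

warm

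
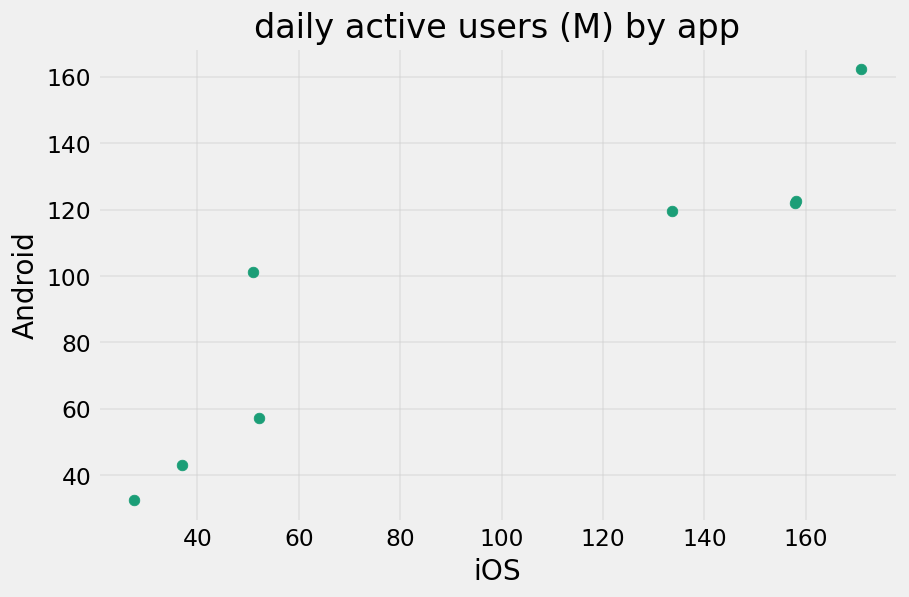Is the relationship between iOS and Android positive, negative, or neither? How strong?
Points are positively correlated; strong (|r| ≈ 0.9).

positive, strong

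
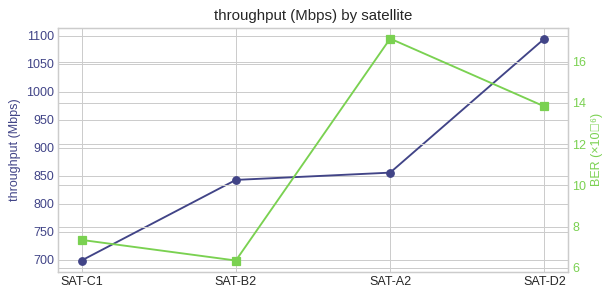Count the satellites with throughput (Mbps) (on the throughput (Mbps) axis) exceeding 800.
Above 800: SAT-B2, SAT-A2, SAT-D2.

3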